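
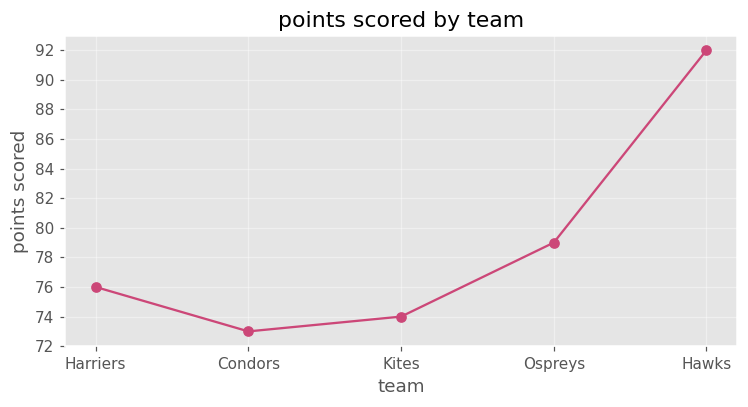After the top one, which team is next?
Ospreys

Top 3: Hawks ≈ 92, Ospreys ≈ 80, Harriers ≈ 76.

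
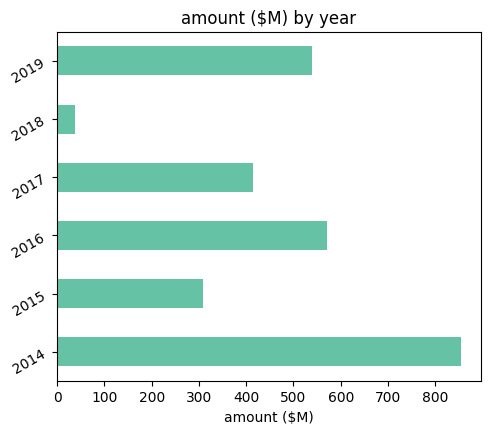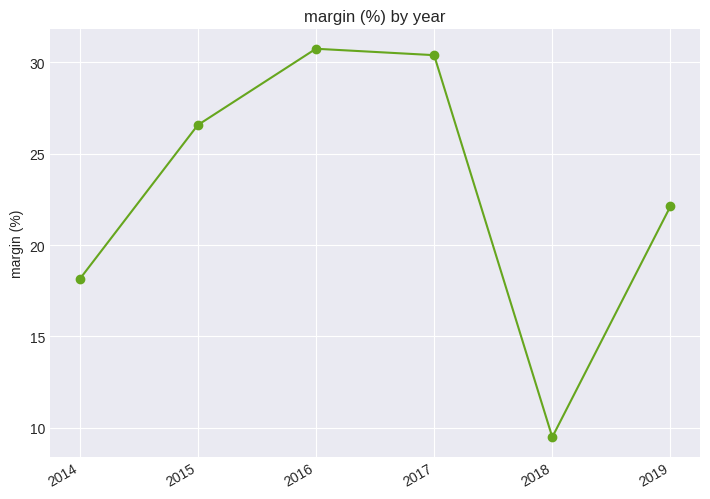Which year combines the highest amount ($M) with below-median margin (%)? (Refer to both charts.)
2014

Chart 2 median margin (%) ≈ 25; below-median years: 2014, 2018, 2019. Among those, 2014 has the highest amount ($M) (≈ 900).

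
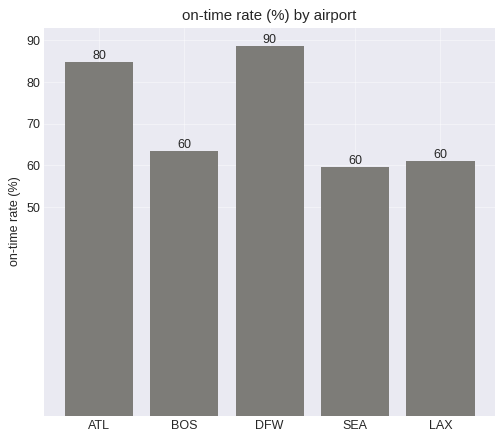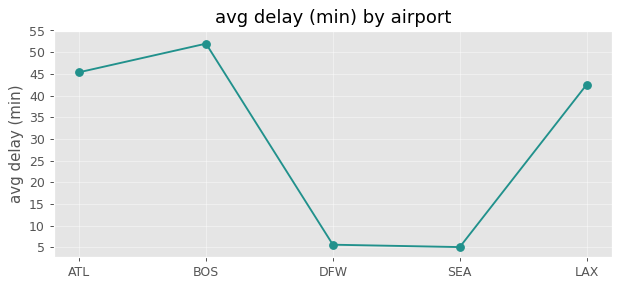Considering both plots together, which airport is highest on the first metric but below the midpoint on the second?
DFW

Chart 2 median avg delay (min) ≈ 45; below-median airports: DFW, SEA. Among those, DFW has the highest on-time rate (%) (≈ 90).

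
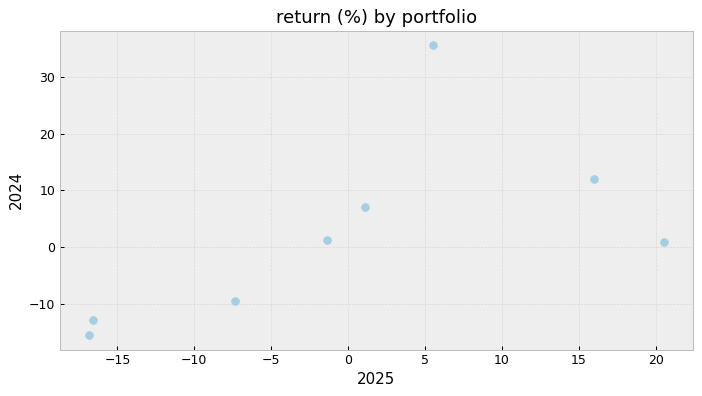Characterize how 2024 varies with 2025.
Points are positively correlated; moderate (|r| ≈ 0.6).

positive, moderate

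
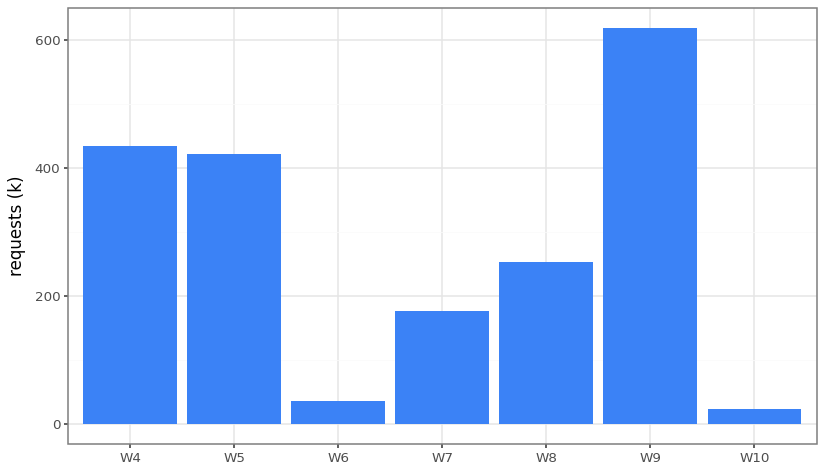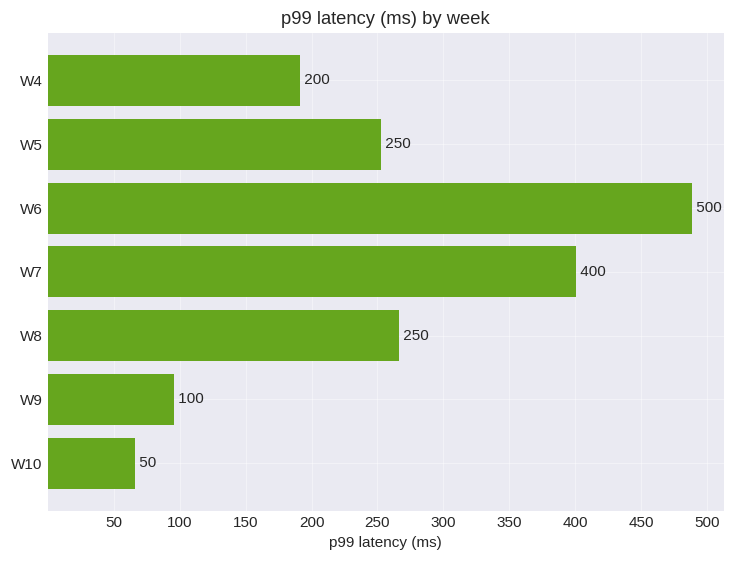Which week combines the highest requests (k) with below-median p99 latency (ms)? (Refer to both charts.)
W9

Chart 2 median p99 latency (ms) ≈ 250; below-median weeks: W4, W9, W10. Among those, W9 has the highest requests (k) (≈ 600).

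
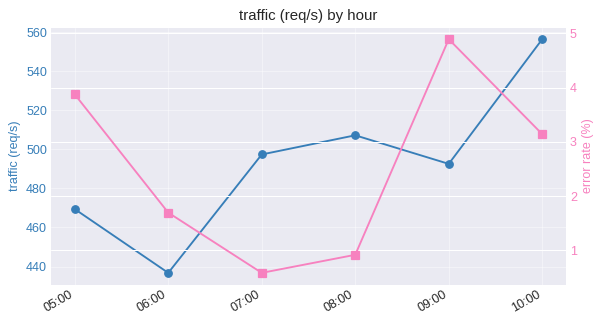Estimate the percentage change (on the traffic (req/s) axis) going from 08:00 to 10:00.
08:00 ≈ 510, 10:00 ≈ 560; (560 − 510) / 510 ≈ +9.8%.

≈ +9.8%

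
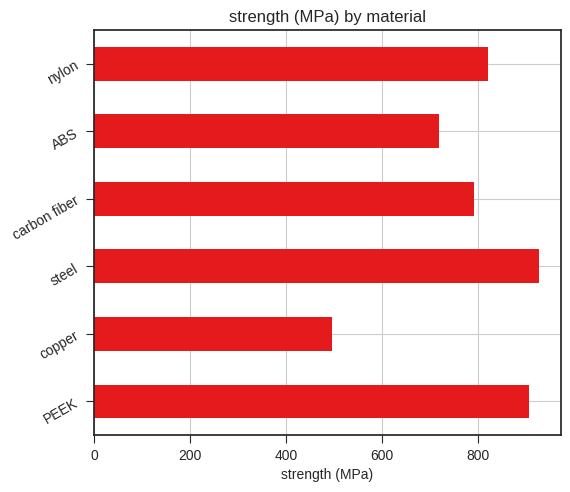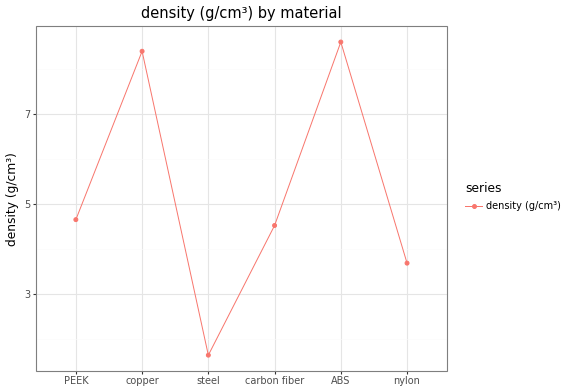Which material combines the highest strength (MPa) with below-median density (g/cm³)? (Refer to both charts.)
steel

Chart 2 median density (g/cm³) ≈ 5; below-median materials: steel, carbon fiber, nylon. Among those, steel has the highest strength (MPa) (≈ 900).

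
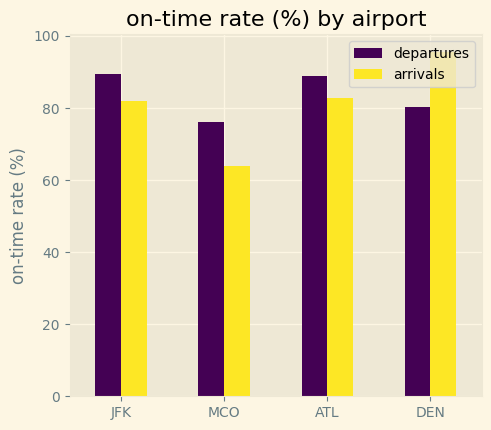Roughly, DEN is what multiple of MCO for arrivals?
DEN ≈ 100, MCO ≈ 60; 100/60 ≈ 1.67.

≈ 1.67×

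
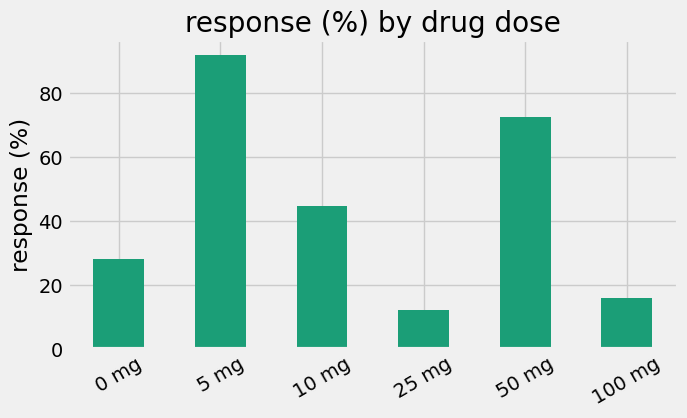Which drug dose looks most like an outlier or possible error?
5 mg

5 mg ≈ 90; the rest sit between ≈ 10 and ≈ 70.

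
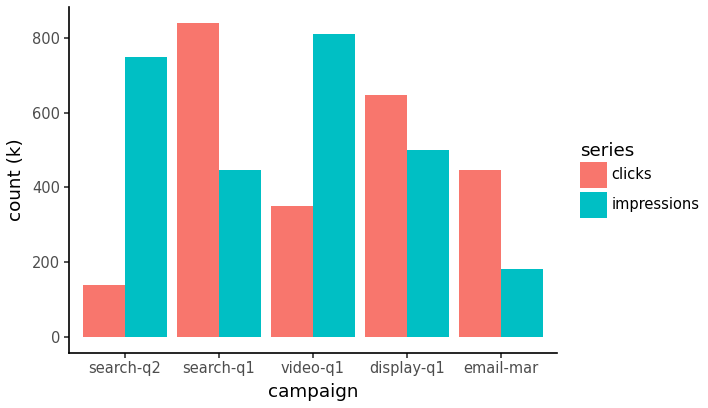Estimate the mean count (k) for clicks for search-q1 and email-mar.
≈ 600

(800 + 400) / 2 ≈ 600.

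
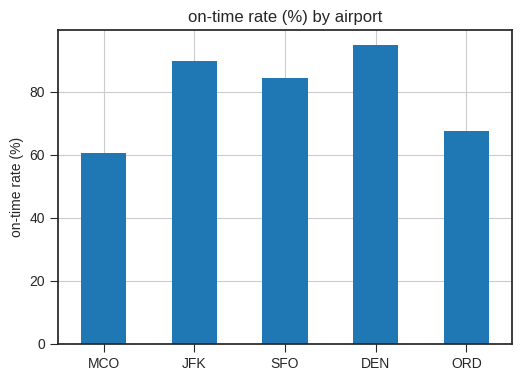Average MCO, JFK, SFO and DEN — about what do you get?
≈ 80

(60 + 90 + 80 + 90) / 4 ≈ 80.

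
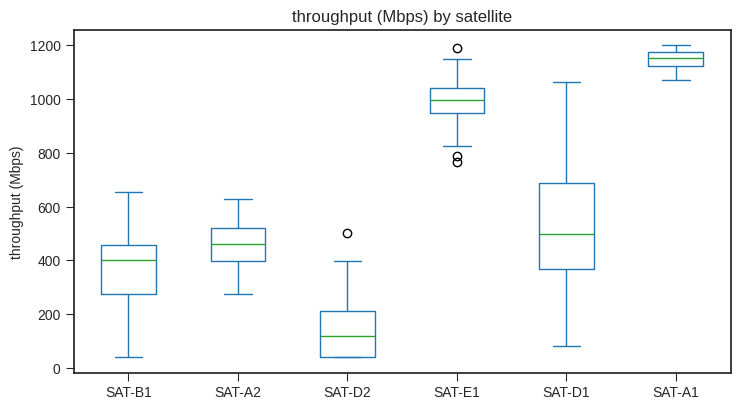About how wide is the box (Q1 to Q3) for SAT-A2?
Q3 ≈ 500, Q1 ≈ 400; IQR ≈ 100.

≈ 100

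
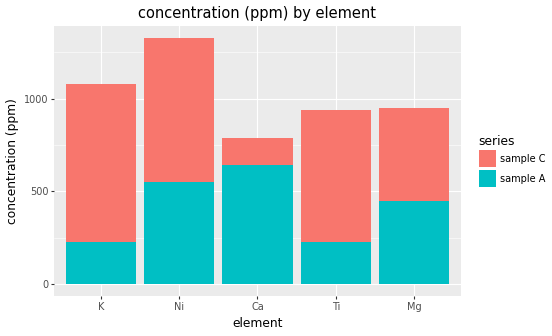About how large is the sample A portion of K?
sample A top ≈ 200, bottom ≈ 0; segment ≈ 200.

≈ 200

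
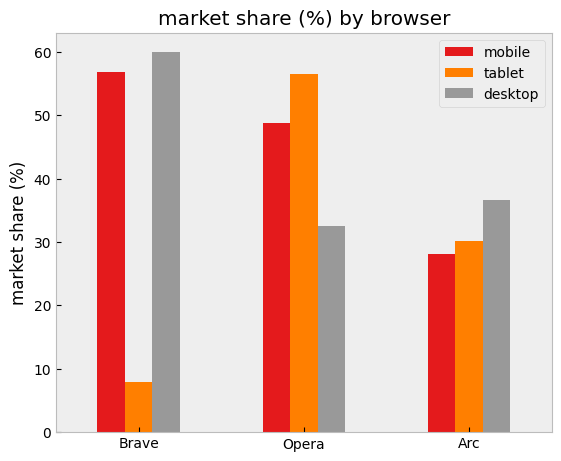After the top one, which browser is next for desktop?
Arc

Top 3 for desktop: Brave ≈ 60, Arc ≈ 40, Opera ≈ 30.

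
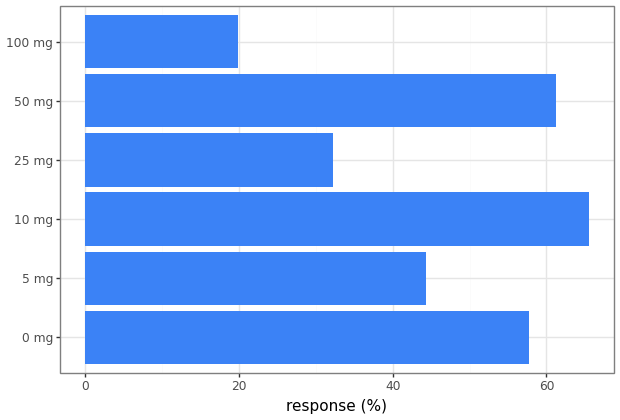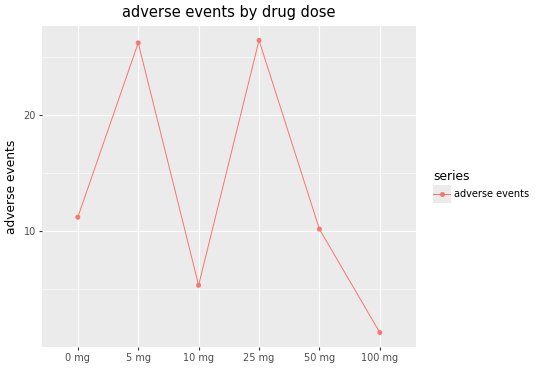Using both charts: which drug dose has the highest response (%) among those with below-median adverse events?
Chart 2 median adverse events ≈ 10; below-median drug doses: 10 mg, 50 mg, 100 mg. Among those, 10 mg has the highest response (%) (≈ 70).

10 mg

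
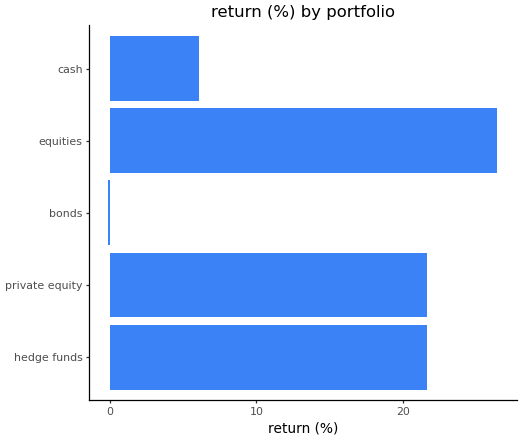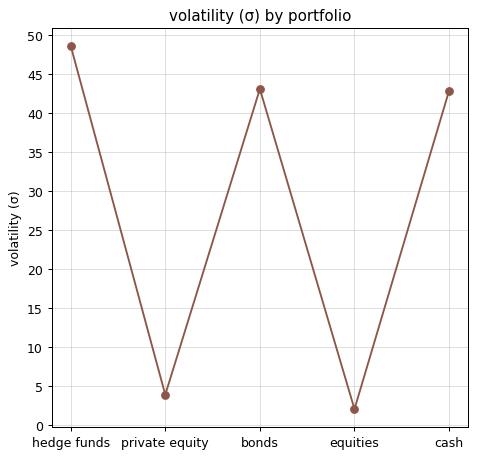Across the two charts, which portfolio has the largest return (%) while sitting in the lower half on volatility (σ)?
equities

Chart 2 median volatility (σ) ≈ 45; below-median portfolios: private equity, equities. Among those, equities has the highest return (%) (≈ 25).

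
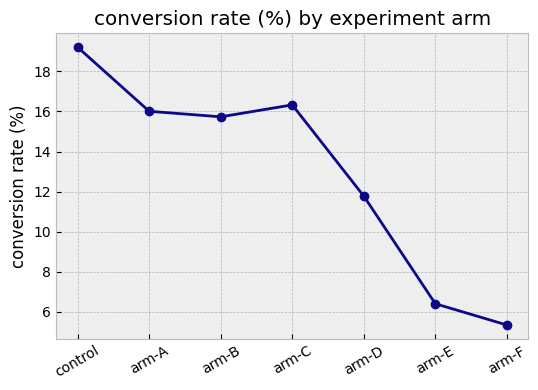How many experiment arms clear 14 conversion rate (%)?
4

Above 14: control, arm-A, arm-B, arm-C.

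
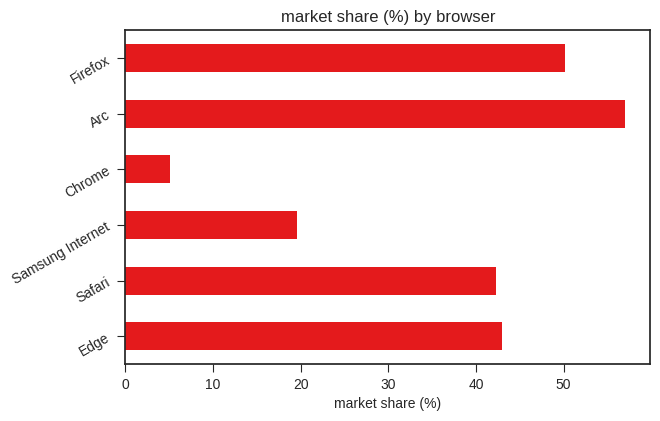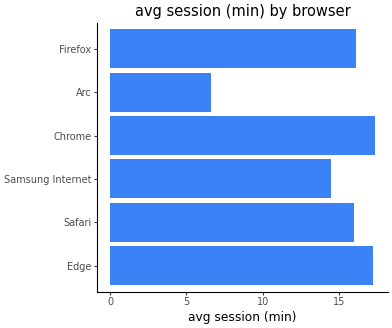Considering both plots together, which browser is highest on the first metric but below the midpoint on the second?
Chart 2 median avg session (min) ≈ 16; below-median browsers: Safari, Samsung Internet, Arc. Among those, Arc has the highest market share (%) (≈ 60).

Arc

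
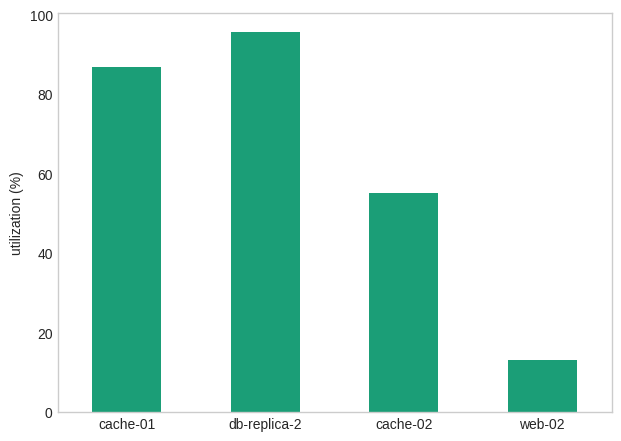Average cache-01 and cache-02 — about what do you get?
≈ 75

(90 + 60) / 2 ≈ 75.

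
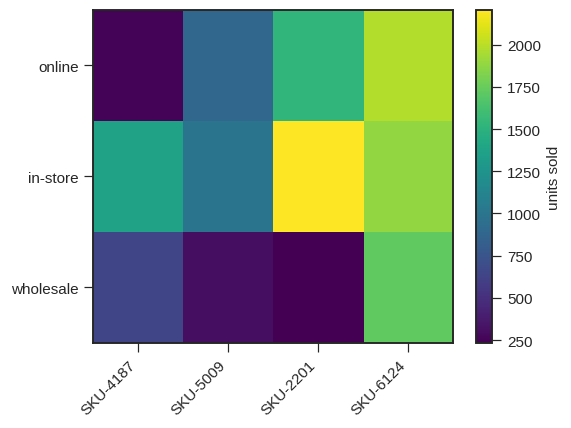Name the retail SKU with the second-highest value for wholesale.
SKU-4187

Top 3 for wholesale: SKU-6124 ≈ 1800, SKU-4187 ≈ 600, SKU-5009 ≈ 400.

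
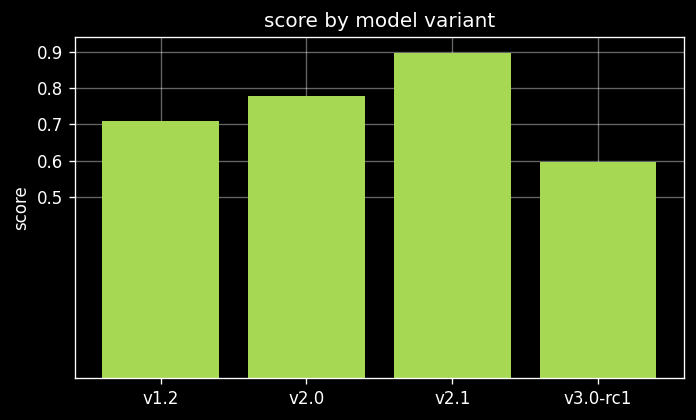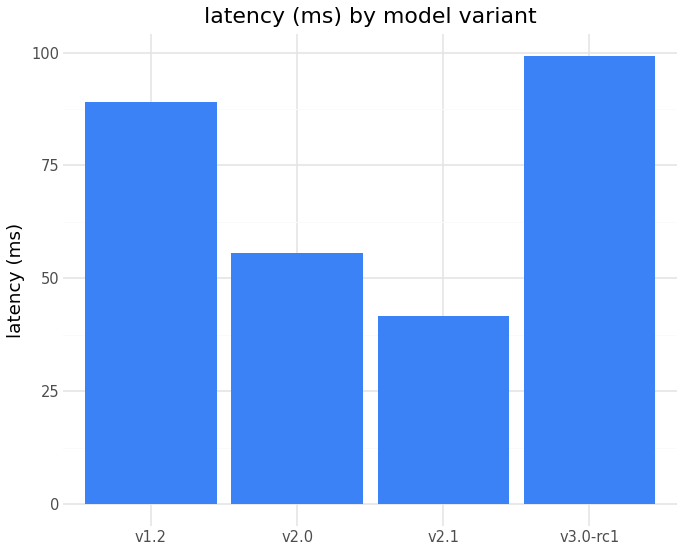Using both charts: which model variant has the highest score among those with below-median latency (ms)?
Chart 2 median latency (ms) ≈ 70; below-median model variants: v2.0, v2.1. Among those, v2.1 has the highest score (≈ 0.9).

v2.1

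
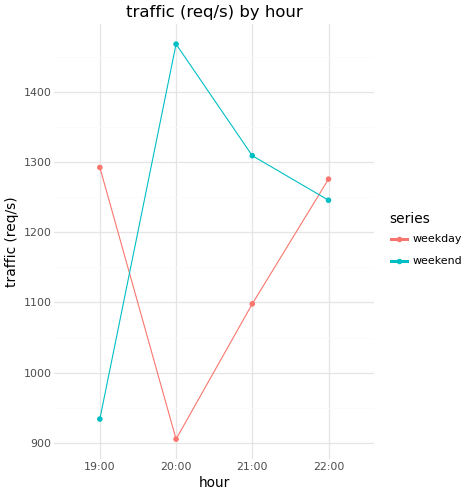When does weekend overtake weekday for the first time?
19:00: weekend ≈ 950 vs weekday ≈ 1300 (not yet); 20:00: weekend ≈ 1450 vs weekday ≈ 900 (first crossover).

20:00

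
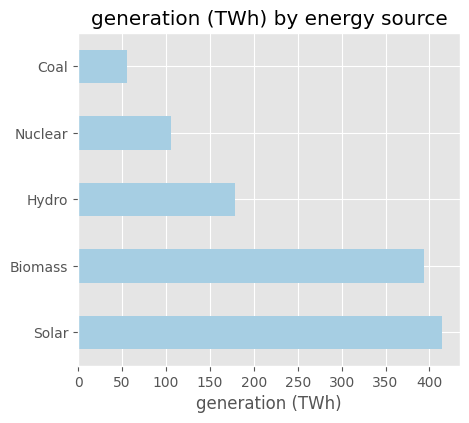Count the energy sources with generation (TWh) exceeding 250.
Above 250: Solar, Biomass.

2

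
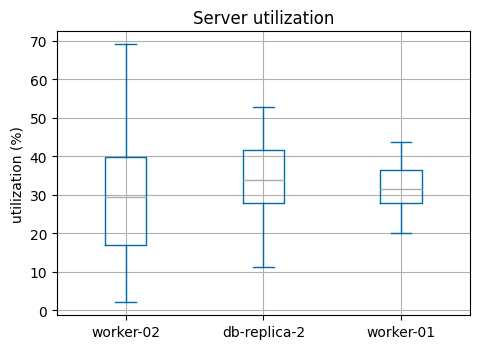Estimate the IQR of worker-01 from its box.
Q3 ≈ 36, Q1 ≈ 28; IQR ≈ 8.

≈ 8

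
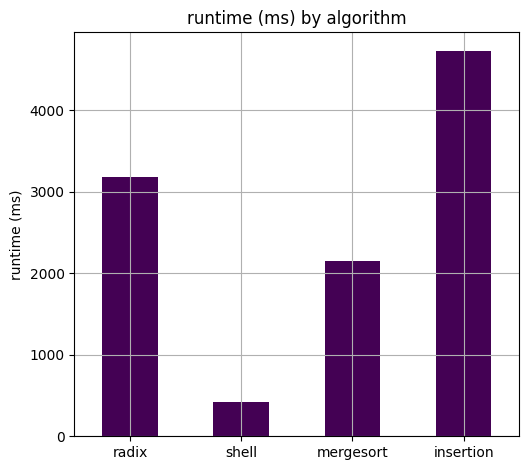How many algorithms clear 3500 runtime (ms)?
1

Above 3500: insertion.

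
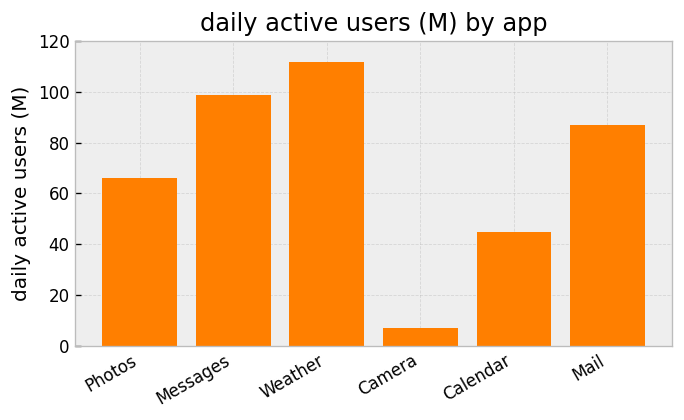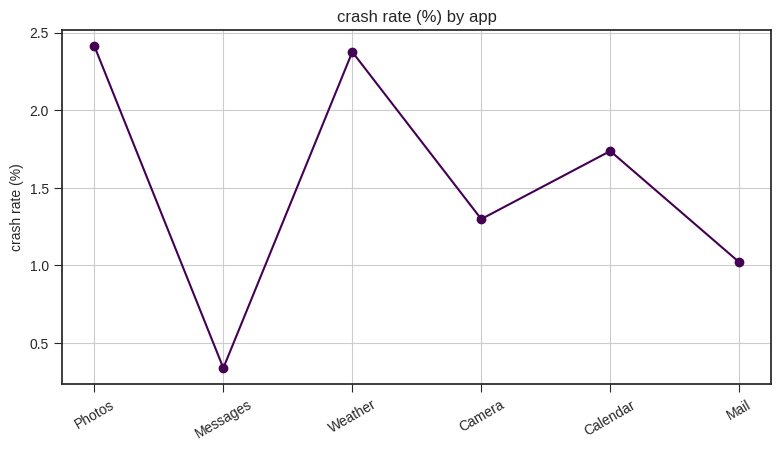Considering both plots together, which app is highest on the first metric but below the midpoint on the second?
Messages

Chart 2 median crash rate (%) ≈ 1.5; below-median apps: Messages, Camera, Mail. Among those, Messages has the highest daily active users (M) (≈ 100).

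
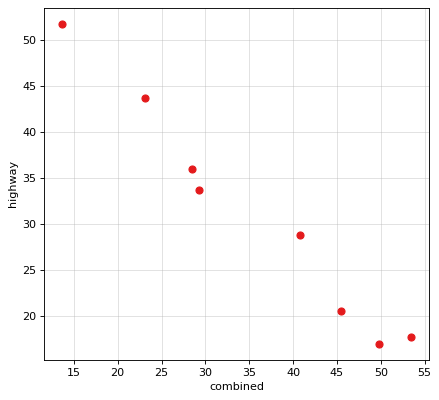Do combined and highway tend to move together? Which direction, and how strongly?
Points are negatively correlated; strong (|r| ≈ 1.0).

negative, strong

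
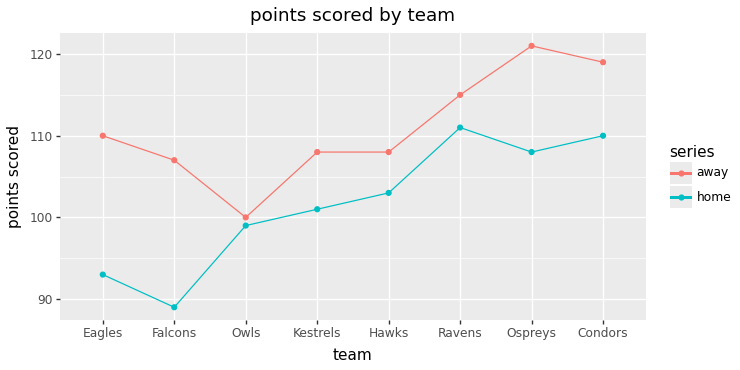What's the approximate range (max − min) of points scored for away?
Max Ospreys ≈ 120, min Owls ≈ 100; range ≈ 20.

≈ 20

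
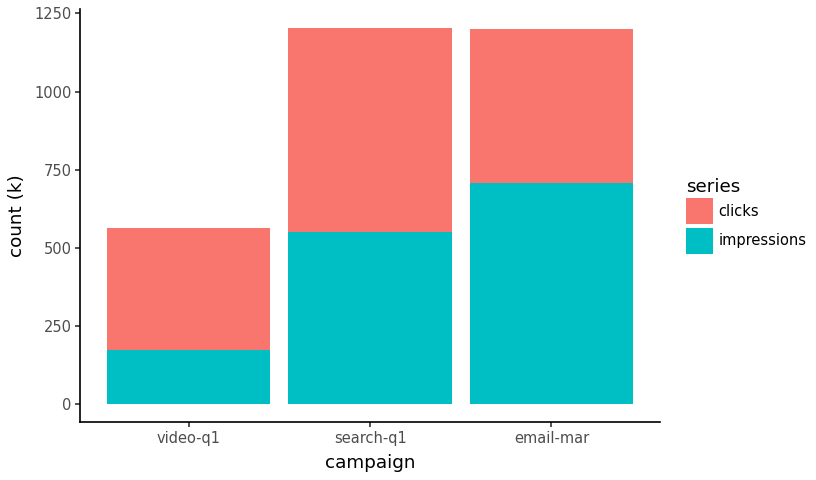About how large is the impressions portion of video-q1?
≈ 200

impressions top ≈ 200, bottom ≈ 0; segment ≈ 200.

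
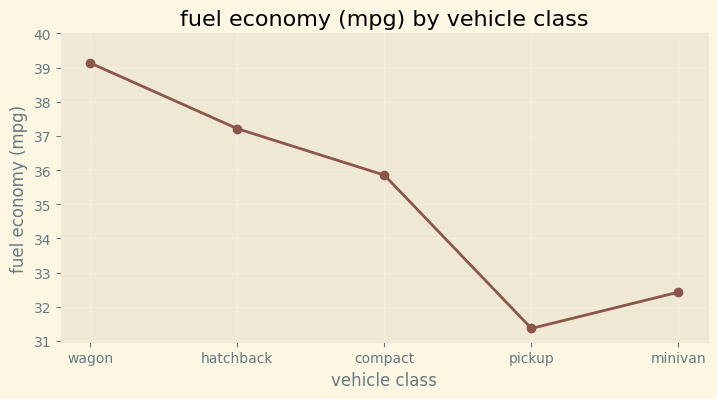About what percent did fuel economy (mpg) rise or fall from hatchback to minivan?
≈ -13.5%

hatchback ≈ 37, minivan ≈ 32; (32 − 37) / 37 ≈ -13.5%.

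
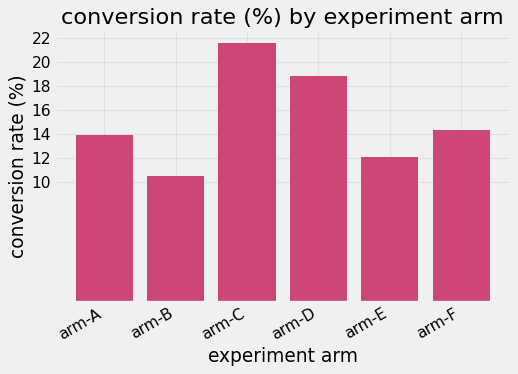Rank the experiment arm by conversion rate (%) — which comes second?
Top 3: arm-C ≈ 22, arm-D ≈ 18, arm-F ≈ 14.

arm-D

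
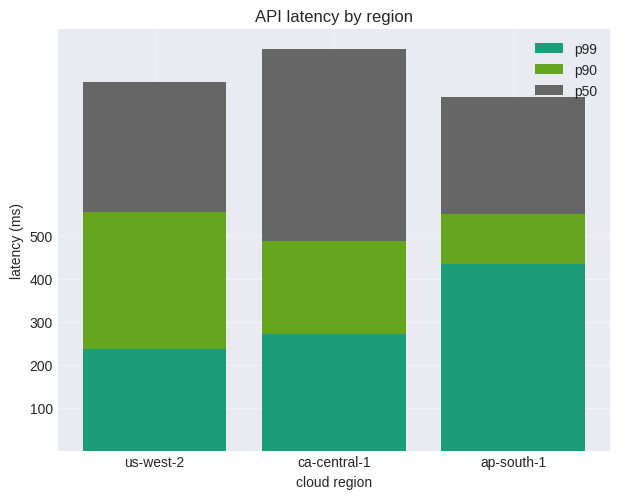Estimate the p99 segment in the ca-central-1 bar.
p99 top ≈ 300, bottom ≈ 0; segment ≈ 300.

≈ 300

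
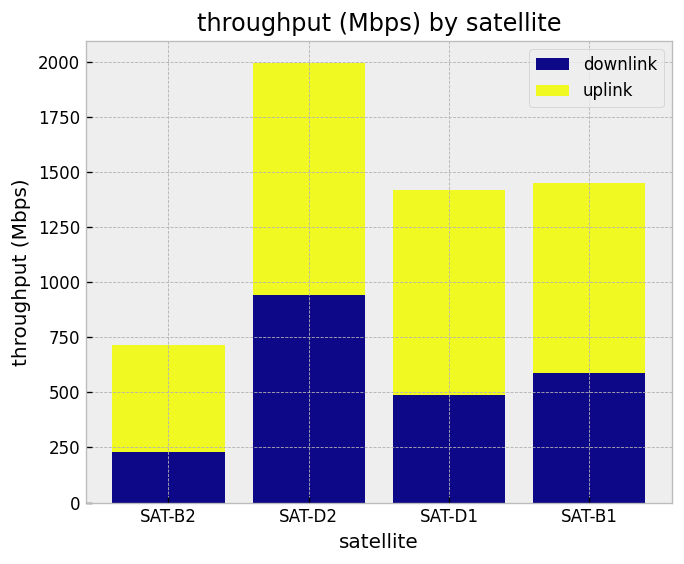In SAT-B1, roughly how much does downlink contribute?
downlink top ≈ 600, bottom ≈ 0; segment ≈ 600.

≈ 600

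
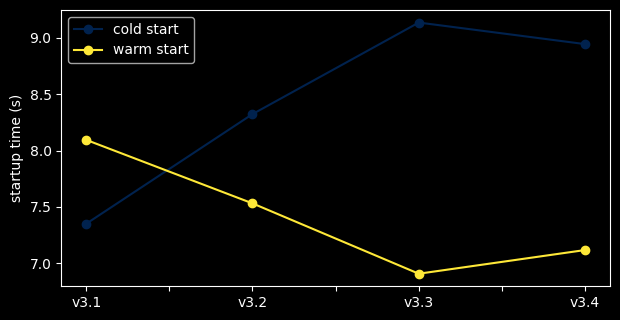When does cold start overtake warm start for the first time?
v3.2

v3.1: cold start ≈ 7.4 vs warm start ≈ 8.0 (not yet); v3.2: cold start ≈ 8.4 vs warm start ≈ 7.6 (first crossover).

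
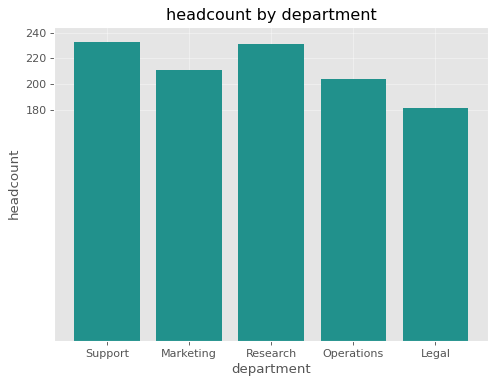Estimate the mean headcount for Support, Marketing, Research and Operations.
≈ 225

(240 + 220 + 240 + 200) / 4 ≈ 225.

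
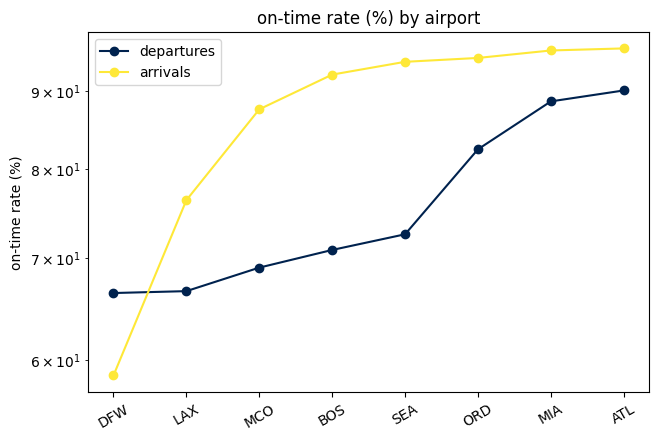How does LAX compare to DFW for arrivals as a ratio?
LAX ≈ 75, DFW ≈ 60; 75/60 ≈ 1.25.

≈ 1.25×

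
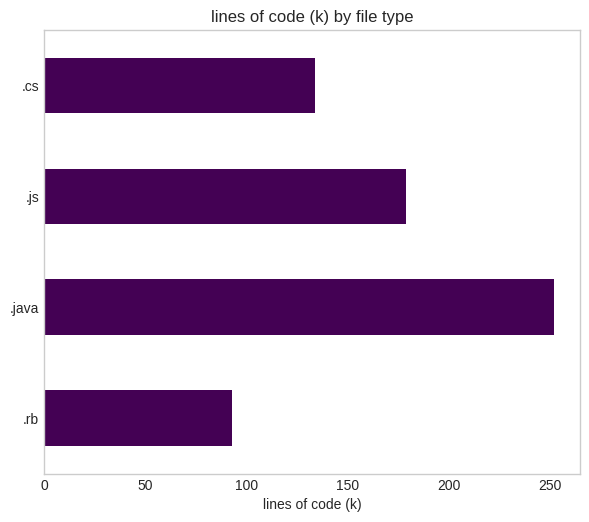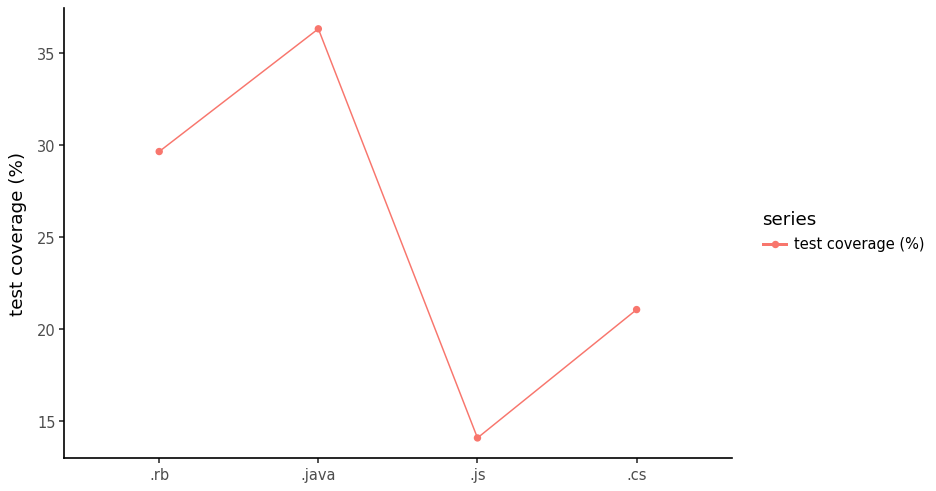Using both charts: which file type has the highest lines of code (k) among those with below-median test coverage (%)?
.js

Chart 2 median test coverage (%) ≈ 25; below-median file types: .js, .cs. Among those, .js has the highest lines of code (k) (≈ 175).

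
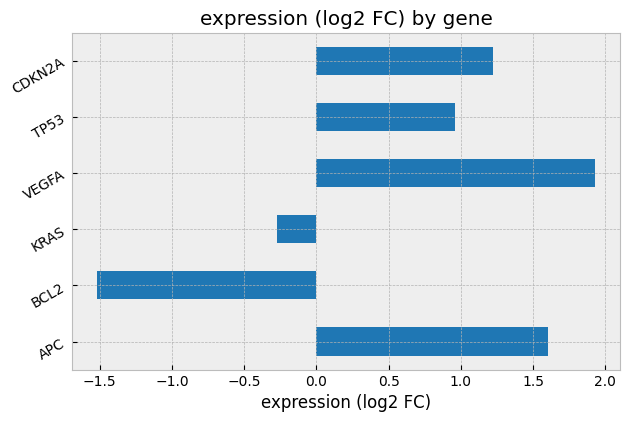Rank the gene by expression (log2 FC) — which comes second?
APC

Top 3: VEGFA ≈ 2.0, APC ≈ 1.5, CDKN2A ≈ 1.0.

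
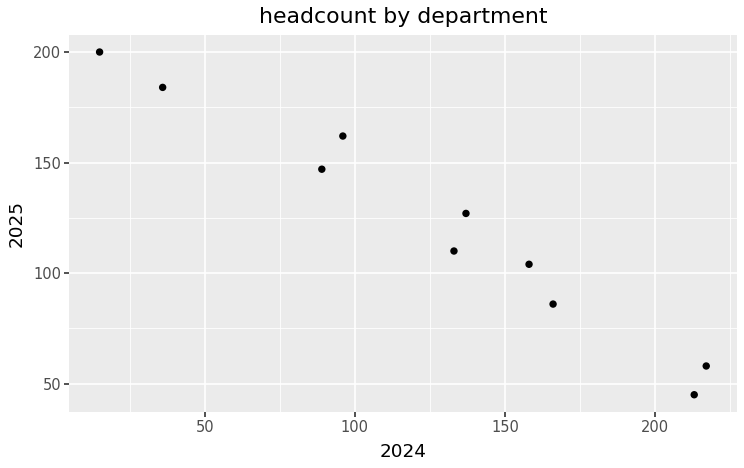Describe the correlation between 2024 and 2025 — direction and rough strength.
negative, strong

Points are negatively correlated; strong (|r| ≈ 1.0).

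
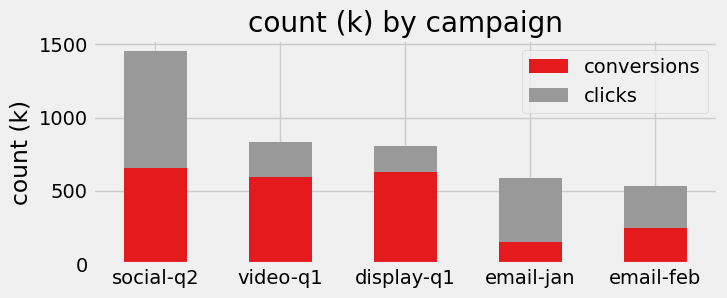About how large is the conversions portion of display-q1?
conversions top ≈ 600, bottom ≈ 0; segment ≈ 600.

≈ 600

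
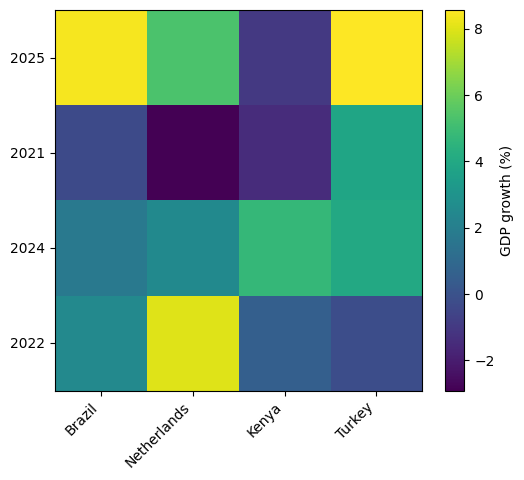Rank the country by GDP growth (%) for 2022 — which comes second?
Top 3 for 2022: Netherlands ≈ 8, Brazil ≈ 3, Kenya ≈ 1.

Brazil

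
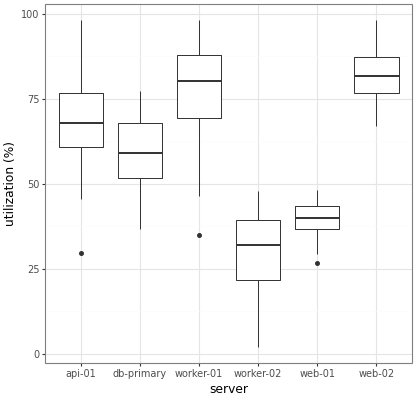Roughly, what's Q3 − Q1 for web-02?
Q3 ≈ 85, Q1 ≈ 75; IQR ≈ 10.

≈ 10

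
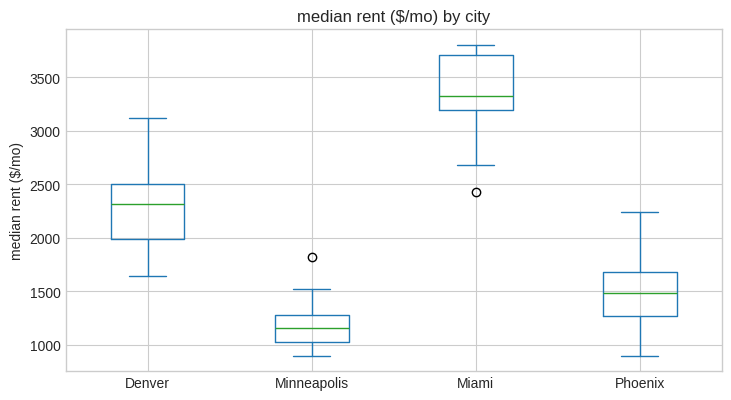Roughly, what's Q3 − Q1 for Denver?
Q3 ≈ 2600, Q1 ≈ 2000; IQR ≈ 600.

≈ 600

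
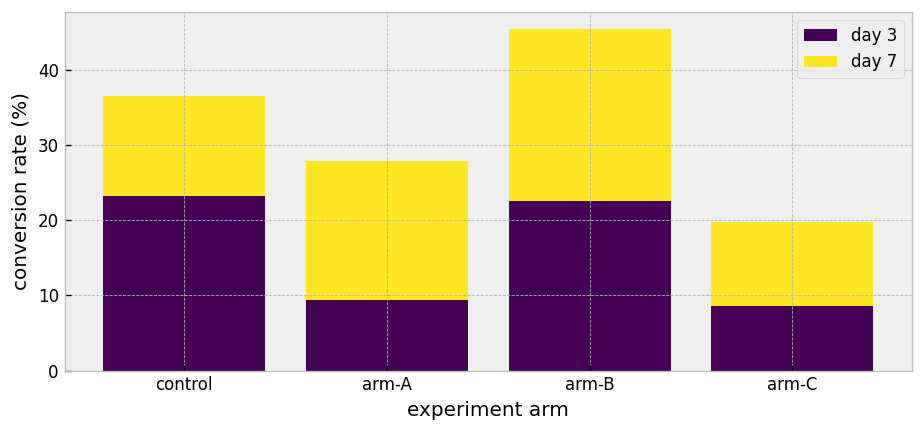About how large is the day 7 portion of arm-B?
≈ 20

day 7 top ≈ 45, bottom ≈ 25; segment ≈ 20.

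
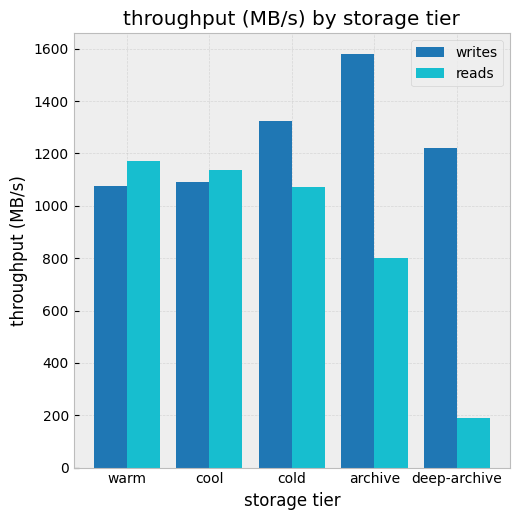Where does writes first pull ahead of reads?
cool: writes ≈ 1000 vs reads ≈ 1200 (not yet); cold: writes ≈ 1400 vs reads ≈ 1000 (first crossover).

cold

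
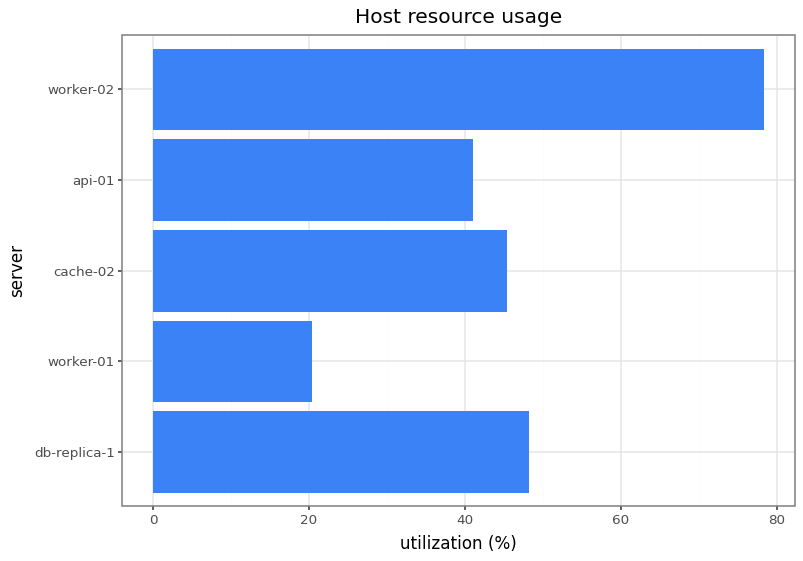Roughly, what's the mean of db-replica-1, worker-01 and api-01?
≈ 37

(50 + 20 + 40) / 3 ≈ 37.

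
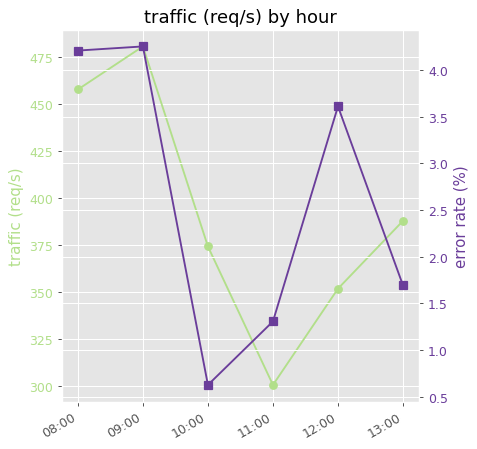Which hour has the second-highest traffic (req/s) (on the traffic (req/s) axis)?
08:00

Top 3 (on the traffic (req/s) axis): 09:00 ≈ 480, 08:00 ≈ 460, 13:00 ≈ 380.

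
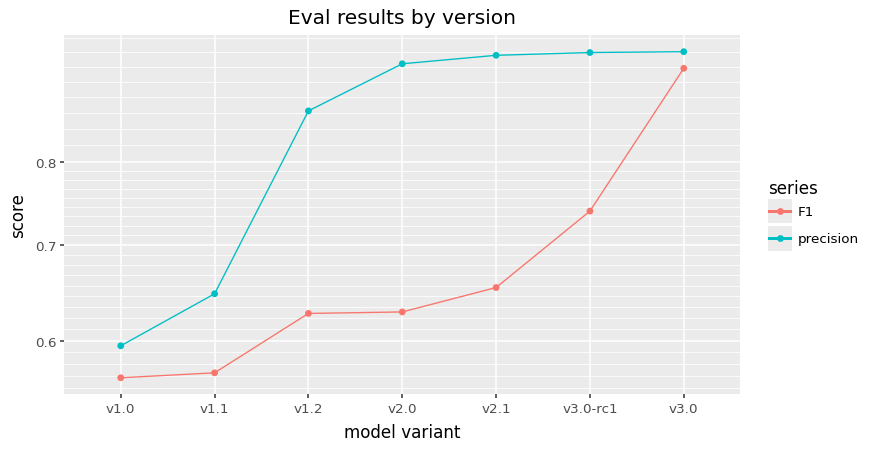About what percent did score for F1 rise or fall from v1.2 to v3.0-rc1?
v1.2 ≈ 0.65, v3.0-rc1 ≈ 0.75; (0.75 − 0.65) / 0.65 ≈ +15.4%.

≈ +15.4%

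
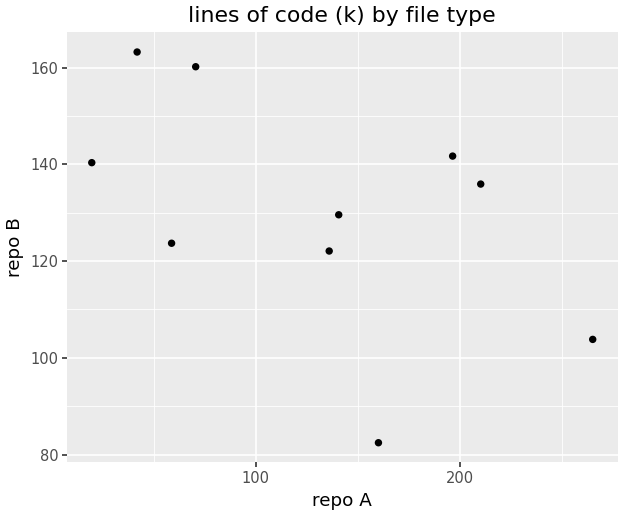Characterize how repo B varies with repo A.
negative, moderate

Points are negatively correlated; moderate (|r| ≈ 0.5).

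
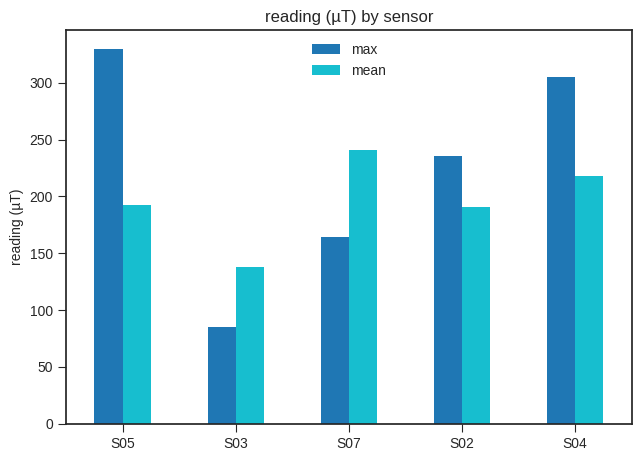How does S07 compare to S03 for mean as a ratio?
S07 ≈ 250, S03 ≈ 150; 250/150 ≈ 1.67.

≈ 1.67×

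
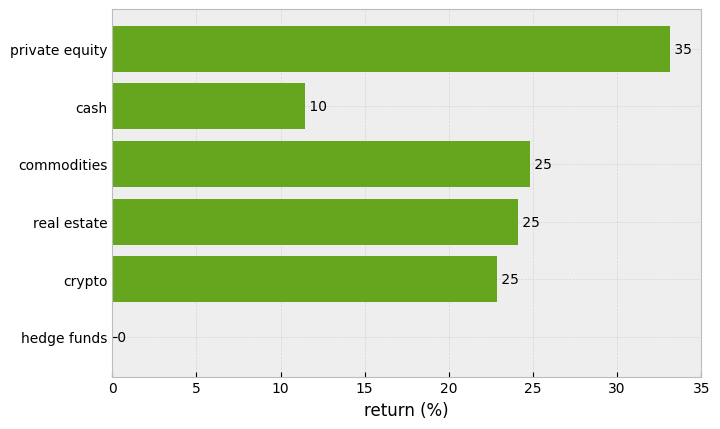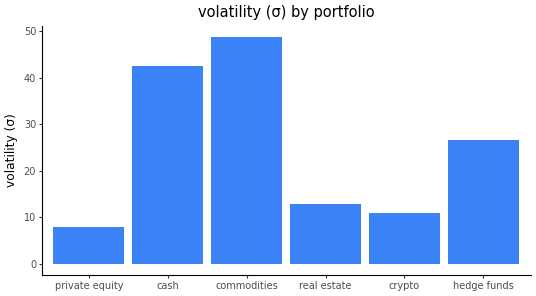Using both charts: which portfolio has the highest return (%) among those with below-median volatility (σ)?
Chart 2 median volatility (σ) ≈ 20; below-median portfolios: private equity, real estate, crypto. Among those, private equity has the highest return (%) (≈ 35).

private equity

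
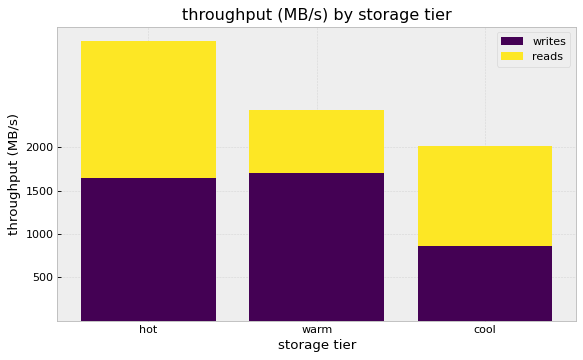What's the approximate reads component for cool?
≈ 1000

reads top ≈ 2000, bottom ≈ 1000; segment ≈ 1000.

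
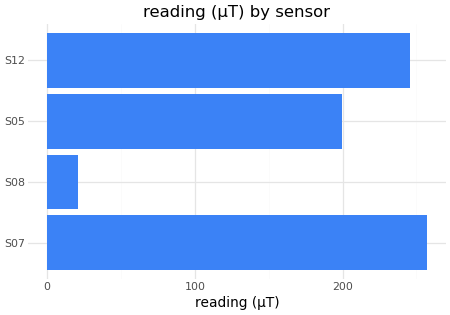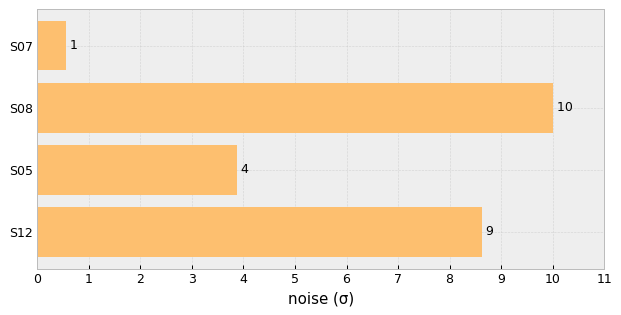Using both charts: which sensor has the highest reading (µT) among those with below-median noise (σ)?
S07

Chart 2 median noise (σ) ≈ 6; below-median sensors: S07, S05. Among those, S07 has the highest reading (µT) (≈ 250).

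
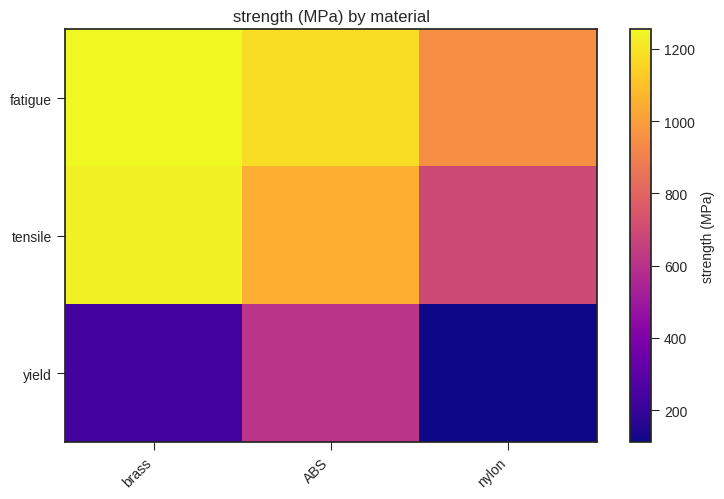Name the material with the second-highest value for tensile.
ABS

Top 3 for tensile: brass ≈ 1200, ABS ≈ 1100, nylon ≈ 700.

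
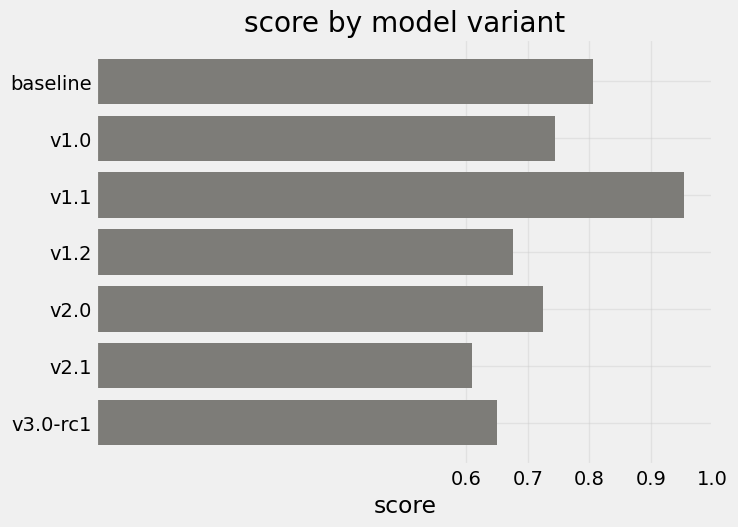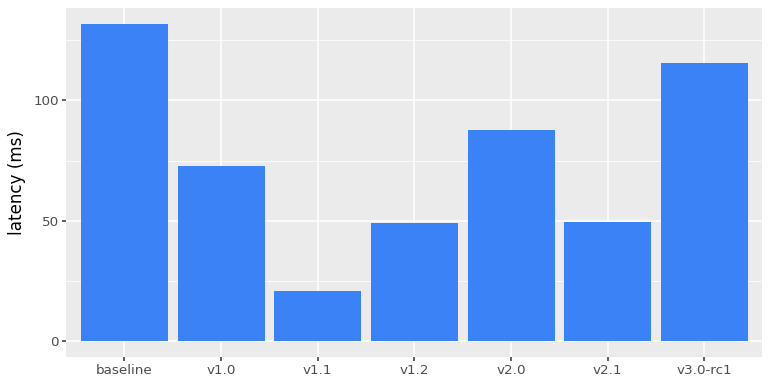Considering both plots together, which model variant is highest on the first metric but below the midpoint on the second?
Chart 2 median latency (ms) ≈ 80; below-median model variants: v1.1, v1.2, v2.1. Among those, v1.1 has the highest score (≈ 1).

v1.1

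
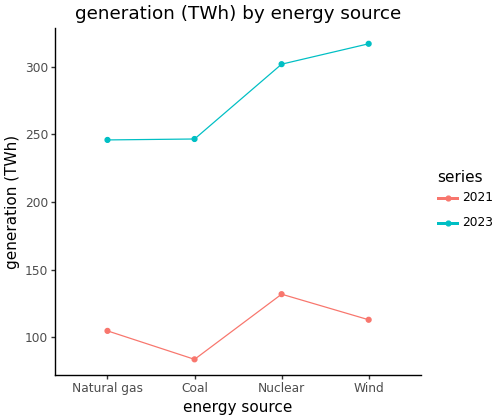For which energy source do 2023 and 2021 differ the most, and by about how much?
Wind, ≈ 200 TWh

Wind: 2023 ≈ 320, 2021 ≈ 120 → gap ≈ 200. Next-largest (Nuclear) is only ≈ 160.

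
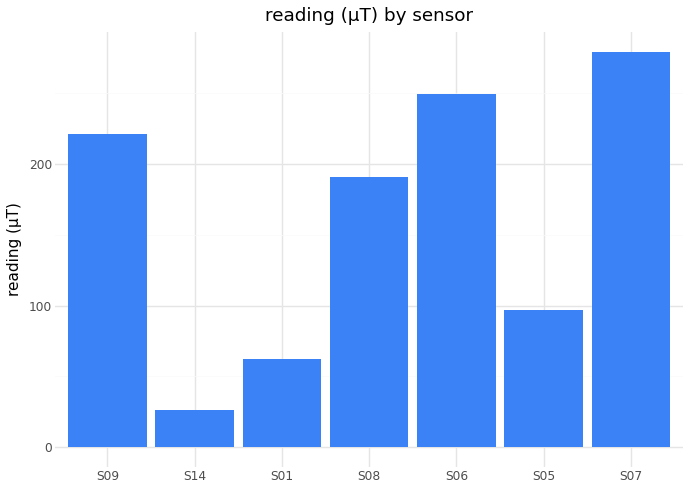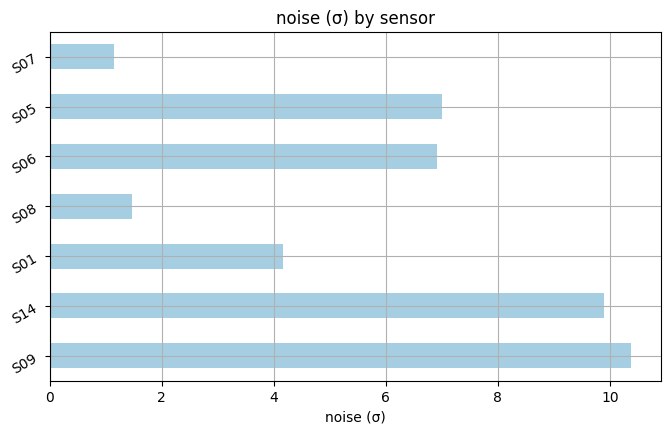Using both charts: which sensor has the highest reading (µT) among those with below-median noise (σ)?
S07

Chart 2 median noise (σ) ≈ 7; below-median sensors: S01, S08, S07. Among those, S07 has the highest reading (µT) (≈ 300).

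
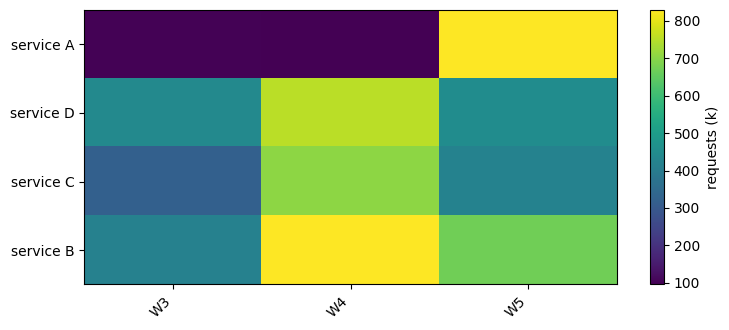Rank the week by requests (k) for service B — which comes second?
Top 3 for service B: W4 ≈ 800, W5 ≈ 700, W3 ≈ 400.

W5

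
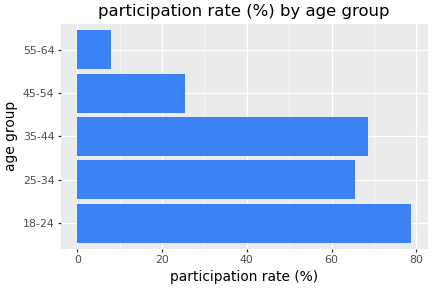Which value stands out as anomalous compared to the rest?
55-64

55-64 ≈ 10; the rest sit between ≈ 30 and ≈ 80.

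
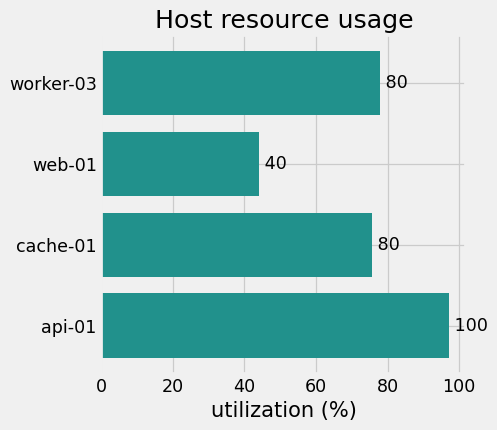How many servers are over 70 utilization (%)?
Above 70: worker-03, cache-01, api-01.

3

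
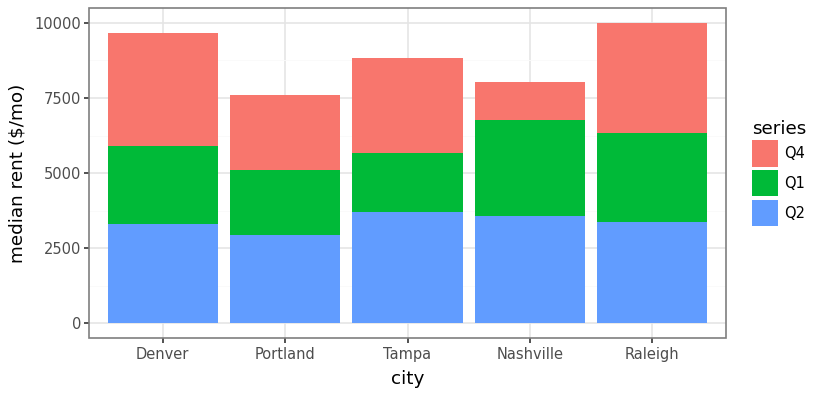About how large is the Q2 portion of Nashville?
≈ 4000

Q2 top ≈ 4000, bottom ≈ 0; segment ≈ 4000.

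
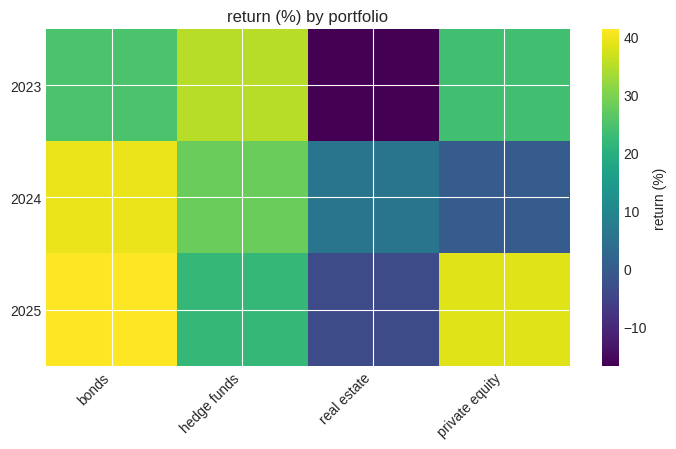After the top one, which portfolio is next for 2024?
Top 3 for 2024: bonds ≈ 40, hedge funds ≈ 30, real estate ≈ 5.

hedge funds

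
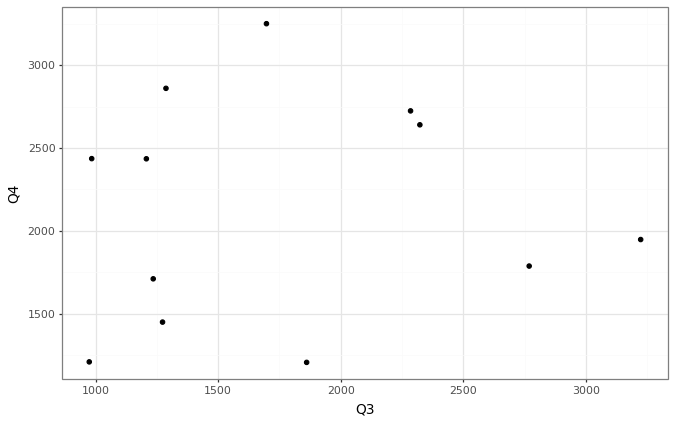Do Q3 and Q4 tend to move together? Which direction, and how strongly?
Points are roughly uncorrelated; weak (|r| ≈ 0.1).

no clear correlation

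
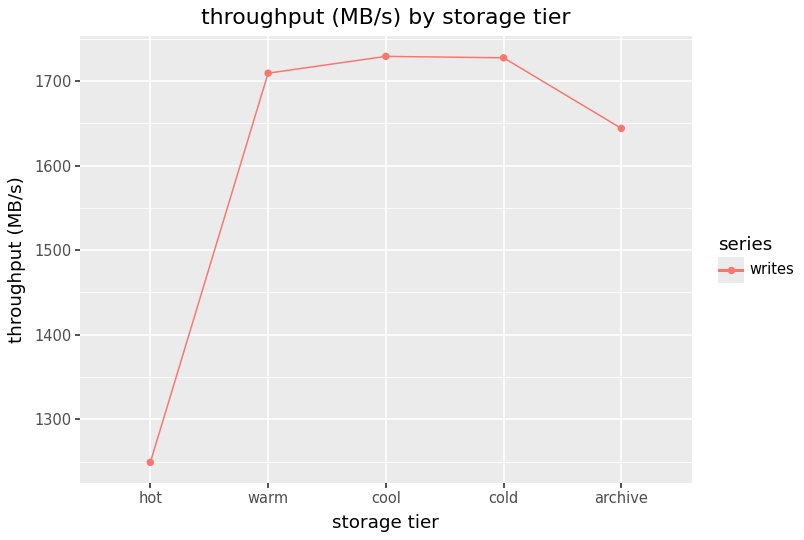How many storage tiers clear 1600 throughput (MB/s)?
4

Above 1600: warm, cool, cold, archive.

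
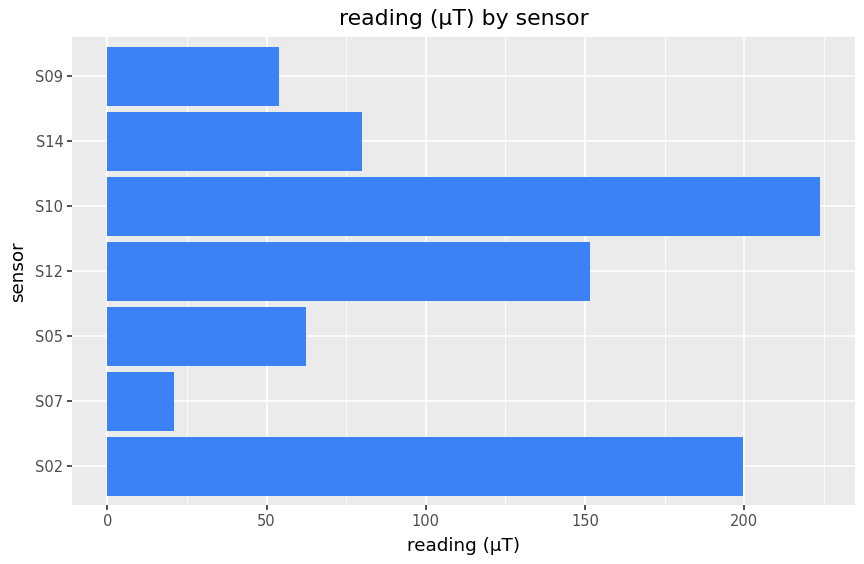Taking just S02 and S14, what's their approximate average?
≈ 140

(200 + 80) / 2 ≈ 140.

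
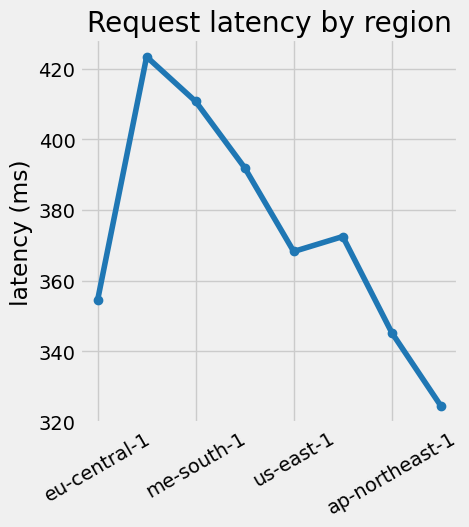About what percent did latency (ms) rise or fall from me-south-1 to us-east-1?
≈ -9.8%

me-south-1 ≈ 410, us-east-1 ≈ 370; (370 − 410) / 410 ≈ -9.8%.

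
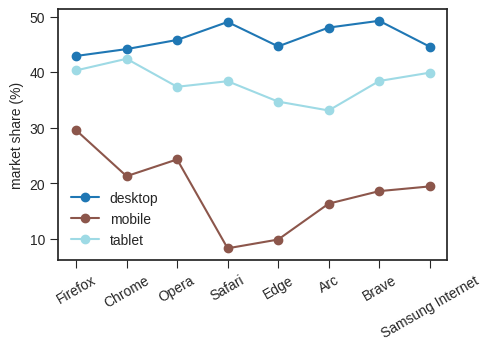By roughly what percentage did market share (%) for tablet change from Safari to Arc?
≈ -12.5%

Safari ≈ 40, Arc ≈ 35; (35 − 40) / 40 ≈ -12.5%.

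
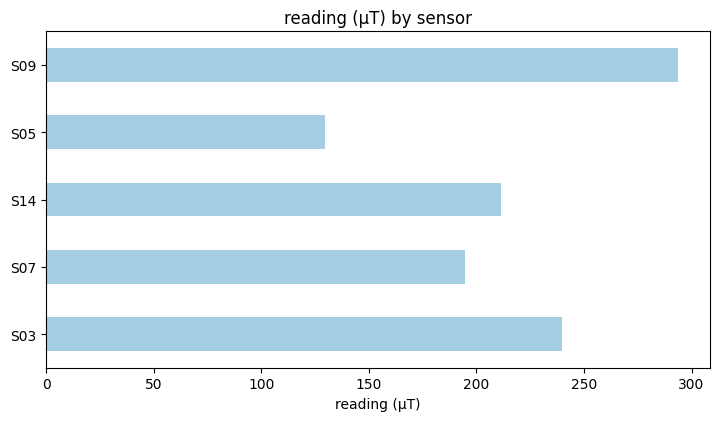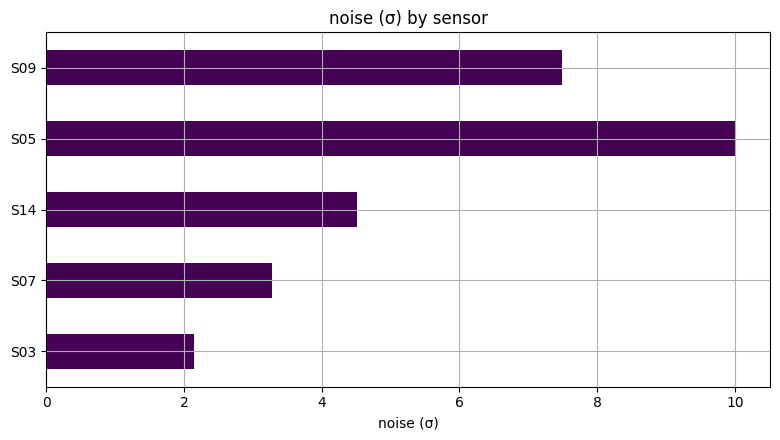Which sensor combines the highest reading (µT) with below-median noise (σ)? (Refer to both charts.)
Chart 2 median noise (σ) ≈ 5; below-median sensors: S03, S07. Among those, S03 has the highest reading (µT) (≈ 250).

S03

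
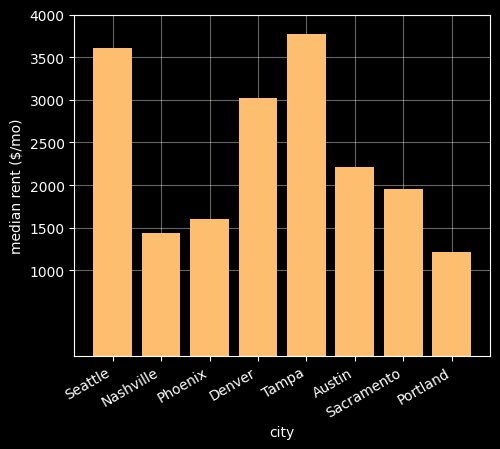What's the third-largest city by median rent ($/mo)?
Denver

Top 4: Tampa ≈ 4000, Seattle ≈ 3500, Denver ≈ 3000, Austin ≈ 2000.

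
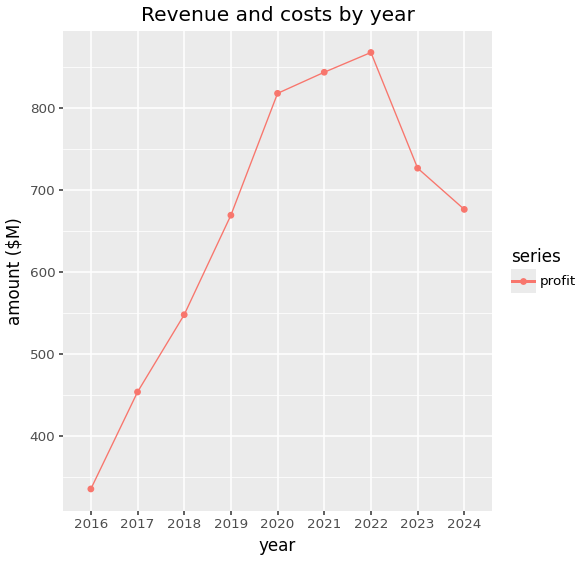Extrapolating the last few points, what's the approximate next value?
Last three: 850, 750, 700 → slope ≈ -75/step → next ≈ 625.

≈ 625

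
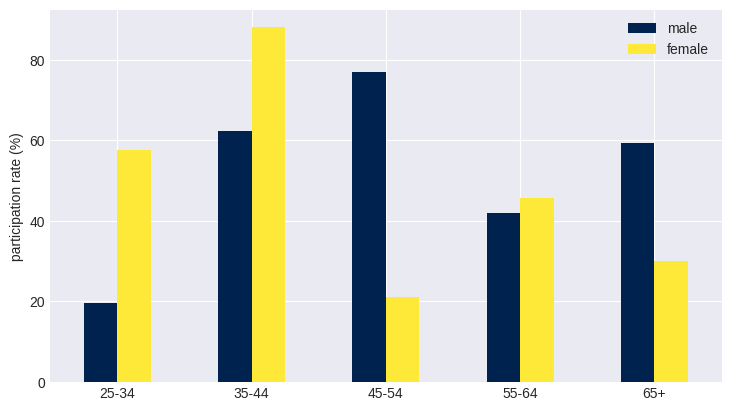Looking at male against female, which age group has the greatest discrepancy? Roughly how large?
45-54: male ≈ 80, female ≈ 20 → gap ≈ 60. Next-largest (25-34) is only ≈ 40.

45-54, ≈ 60 %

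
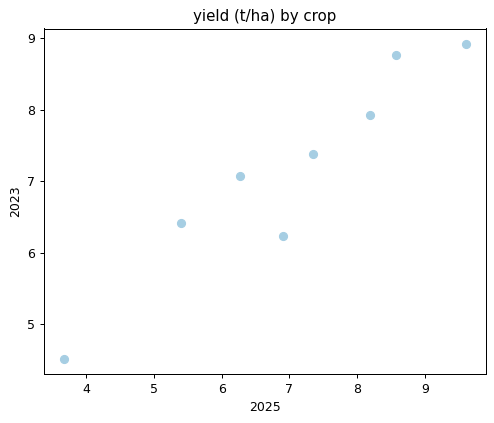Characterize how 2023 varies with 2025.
Points are positively correlated; strong (|r| ≈ 1.0).

positive, strong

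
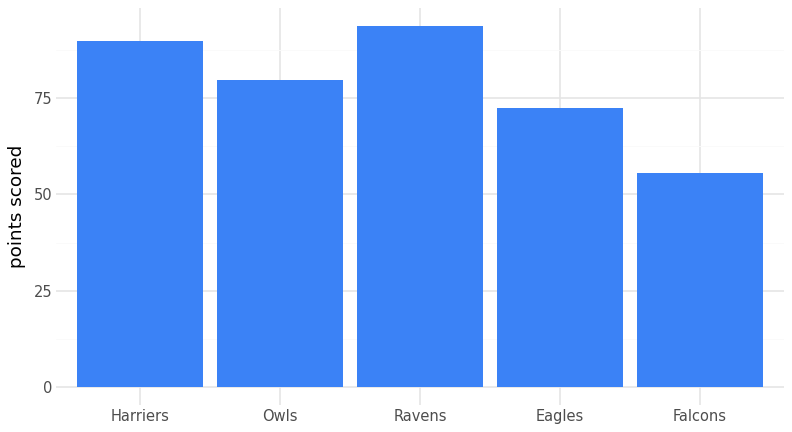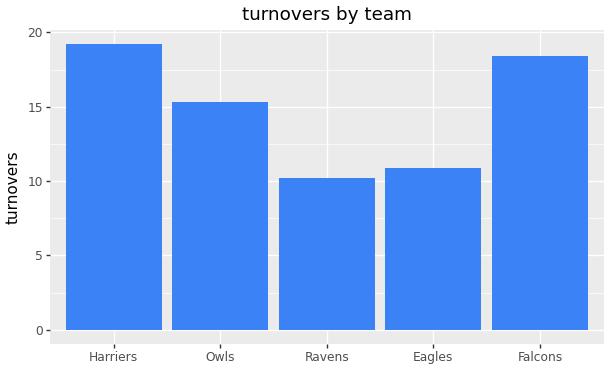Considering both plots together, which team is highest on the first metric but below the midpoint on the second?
Ravens

Chart 2 median turnovers ≈ 16; below-median teams: Ravens, Eagles. Among those, Ravens has the highest points scored (≈ 90).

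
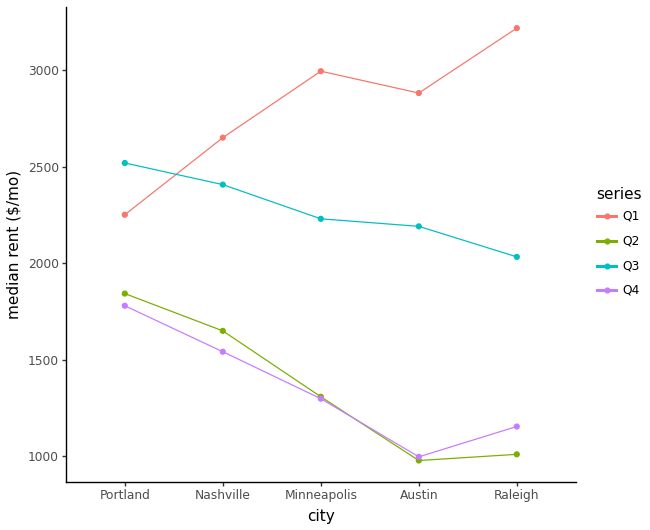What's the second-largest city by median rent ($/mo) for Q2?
Nashville

Top 3 for Q2: Portland ≈ 1800, Nashville ≈ 1600, Minneapolis ≈ 1400.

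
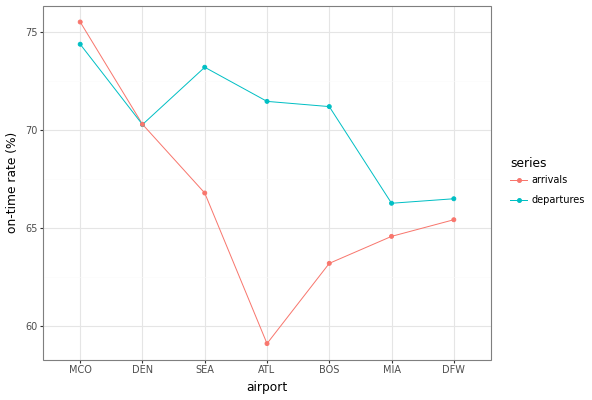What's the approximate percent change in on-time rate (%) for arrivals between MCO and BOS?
MCO ≈ 76, BOS ≈ 64; (64 − 76) / 76 ≈ -15.8%.

≈ -15.8%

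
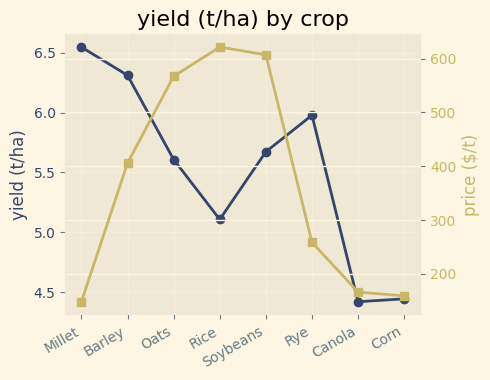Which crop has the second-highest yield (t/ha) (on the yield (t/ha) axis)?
Barley

Top 3 (on the yield (t/ha) axis): Millet ≈ 6.6, Barley ≈ 6.4, Rye ≈ 6.0.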